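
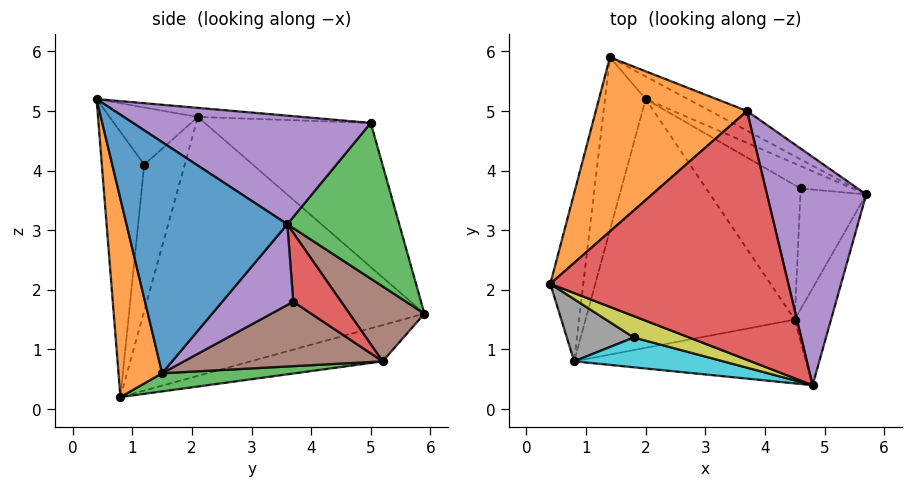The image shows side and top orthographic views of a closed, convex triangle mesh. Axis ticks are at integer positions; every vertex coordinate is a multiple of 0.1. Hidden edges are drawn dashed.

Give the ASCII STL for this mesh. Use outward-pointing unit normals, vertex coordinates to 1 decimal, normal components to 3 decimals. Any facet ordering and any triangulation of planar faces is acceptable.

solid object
 facet normal -0.981 0.150 -0.125
  outer loop
   vertex 0.8 0.8 0.2
   vertex 0.4 2.1 4.9
   vertex 1.4 5.9 1.6
  endloop
 endfacet
 facet normal -0.536 0.629 0.562
  outer loop
   vertex 3.7 5.0 4.8
   vertex 1.4 5.9 1.6
   vertex 0.4 2.1 4.9
  endloop
 endfacet
 facet normal 0.500 0.858 -0.118
  outer loop
   vertex 3.7 5.0 4.8
   vertex 5.7 3.6 3.1
   vertex 1.4 5.9 1.6
  endloop
 endfacet
 facet normal -0.038 0.078 0.996
  outer loop
   vertex 3.7 5.0 4.8
   vertex 0.4 2.1 4.9
   vertex 4.8 0.4 5.2
  endloop
 endfacet
 facet normal 0.719 0.229 0.657
  outer loop
   vertex 3.7 5.0 4.8
   vertex 4.8 0.4 5.2
   vertex 5.7 3.6 3.1
  endloop
 endfacet
 facet normal 0.529 0.794 -0.298
  outer loop
   vertex 2.0 5.2 0.8
   vertex 1.4 5.9 1.6
   vertex 5.7 3.6 3.1
  endloop
 endfacet
 facet normal -0.640 0.273 -0.718
  outer loop
   vertex 2.0 5.2 0.8
   vertex 0.8 0.8 0.2
   vertex 1.4 5.9 1.6
  endloop
 endfacet
 facet normal -0.445 -0.872 0.203
  outer loop
   vertex 1.8 1.2 4.1
   vertex 0.4 2.1 4.9
   vertex 0.8 0.8 0.2
  endloop
 endfacet
 facet normal -0.358 -0.866 0.347
  outer loop
   vertex 1.8 1.2 4.1
   vertex 4.8 0.4 5.2
   vertex 0.4 2.1 4.9
  endloop
 endfacet
 facet normal -0.313 -0.933 0.176
  outer loop
   vertex 1.8 1.2 4.1
   vertex 0.8 0.8 0.2
   vertex 4.8 0.4 5.2
  endloop
 endfacet
 facet normal 0.924 -0.355 -0.145
  outer loop
   vertex 4.5 1.5 0.6
   vertex 5.7 3.6 3.1
   vertex 4.8 0.4 5.2
  endloop
 endfacet
 facet normal 0.205 -0.949 -0.240
  outer loop
   vertex 4.5 1.5 0.6
   vertex 4.8 0.4 5.2
   vertex 0.8 0.8 0.2
  endloop
 endfacet
 facet normal 0.086 0.112 -0.990
  outer loop
   vertex 4.5 1.5 0.6
   vertex 0.8 0.8 0.2
   vertex 2.0 5.2 0.8
  endloop
 endfacet
 facet normal 0.569 0.702 -0.428
  outer loop
   vertex 4.6 3.7 1.8
   vertex 2.0 5.2 0.8
   vertex 5.7 3.6 3.1
  endloop
 endfacet
 facet normal 0.740 0.296 -0.604
  outer loop
   vertex 4.6 3.7 1.8
   vertex 5.7 3.6 3.1
   vertex 4.5 1.5 0.6
  endloop
 endfacet
 facet normal 0.518 0.391 -0.760
  outer loop
   vertex 4.6 3.7 1.8
   vertex 4.5 1.5 0.6
   vertex 2.0 5.2 0.8
  endloop
 endfacet
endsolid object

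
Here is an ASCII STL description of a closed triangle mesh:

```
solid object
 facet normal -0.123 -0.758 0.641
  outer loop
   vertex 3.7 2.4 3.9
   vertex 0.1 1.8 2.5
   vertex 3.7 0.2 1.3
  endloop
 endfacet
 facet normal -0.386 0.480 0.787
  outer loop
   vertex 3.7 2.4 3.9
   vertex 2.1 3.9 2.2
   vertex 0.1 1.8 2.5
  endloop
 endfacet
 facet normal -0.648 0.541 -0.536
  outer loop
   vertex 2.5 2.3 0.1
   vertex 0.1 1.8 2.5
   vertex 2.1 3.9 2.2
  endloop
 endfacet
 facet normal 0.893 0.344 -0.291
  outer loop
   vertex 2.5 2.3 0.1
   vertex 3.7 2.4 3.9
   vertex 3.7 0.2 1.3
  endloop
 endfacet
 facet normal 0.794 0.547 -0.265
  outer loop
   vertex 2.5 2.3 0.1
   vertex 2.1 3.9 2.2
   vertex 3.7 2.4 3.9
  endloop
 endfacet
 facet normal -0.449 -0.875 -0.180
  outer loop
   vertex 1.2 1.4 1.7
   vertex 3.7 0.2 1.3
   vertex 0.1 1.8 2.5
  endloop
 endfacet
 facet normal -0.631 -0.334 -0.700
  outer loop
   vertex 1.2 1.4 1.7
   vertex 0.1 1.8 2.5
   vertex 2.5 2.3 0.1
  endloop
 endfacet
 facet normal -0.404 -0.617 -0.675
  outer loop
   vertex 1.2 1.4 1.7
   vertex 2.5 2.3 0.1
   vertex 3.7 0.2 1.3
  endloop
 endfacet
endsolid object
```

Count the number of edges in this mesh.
12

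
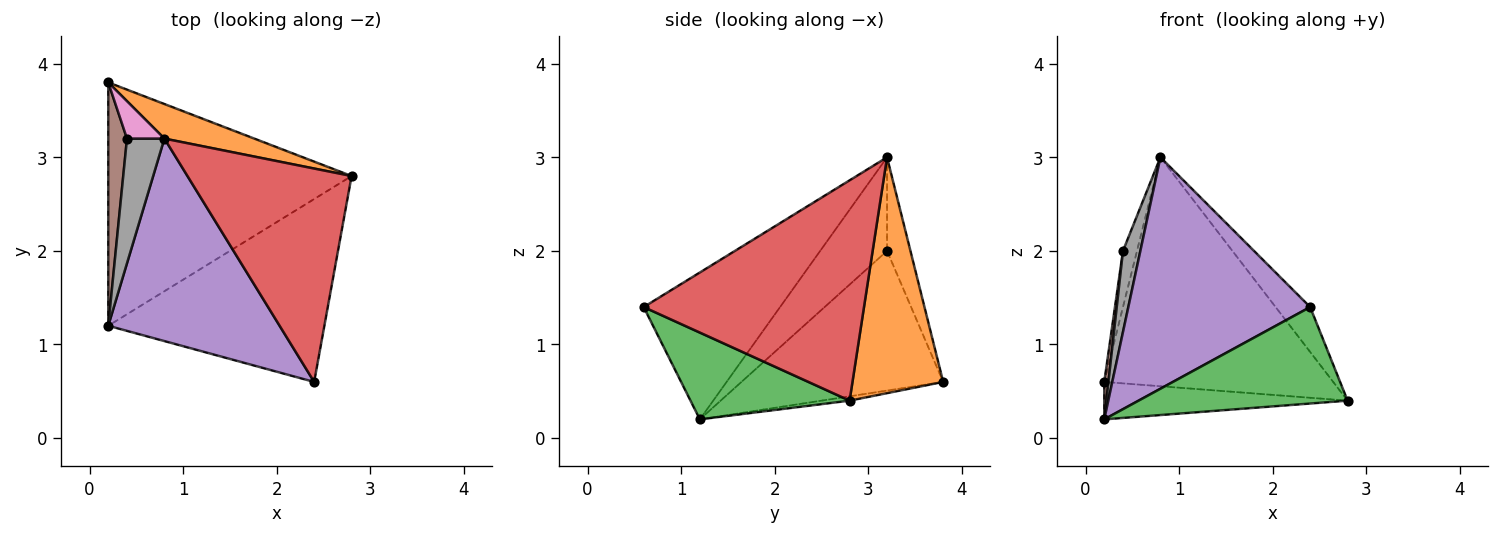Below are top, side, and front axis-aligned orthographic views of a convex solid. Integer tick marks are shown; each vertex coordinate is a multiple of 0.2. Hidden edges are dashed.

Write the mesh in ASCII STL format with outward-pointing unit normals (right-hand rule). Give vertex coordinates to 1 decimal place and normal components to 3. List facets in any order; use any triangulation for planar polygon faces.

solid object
 facet normal -0.018 0.152 -0.988
  outer loop
   vertex 0.2 1.2 0.2
   vertex 0.2 3.8 0.6
   vertex 2.8 2.8 0.4
  endloop
 endfacet
 facet normal 0.365 0.921 0.139
  outer loop
   vertex 0.8 3.2 3.0
   vertex 2.8 2.8 0.4
   vertex 0.2 3.8 0.6
  endloop
 endfacet
 facet normal 0.335 -0.440 -0.833
  outer loop
   vertex 2.4 0.6 1.4
   vertex 0.2 1.2 0.2
   vertex 2.8 2.8 0.4
  endloop
 endfacet
 facet normal 0.796 0.125 0.593
  outer loop
   vertex 2.4 0.6 1.4
   vertex 2.8 2.8 0.4
   vertex 0.8 3.2 3.0
  endloop
 endfacet
 facet normal -0.492 -0.655 0.573
  outer loop
   vertex 2.4 0.6 1.4
   vertex 0.8 3.2 3.0
   vertex 0.2 1.2 0.2
  endloop
 endfacet
 facet normal -0.991 -0.020 0.133
  outer loop
   vertex 0.4 3.2 2.0
   vertex 0.2 3.8 0.6
   vertex 0.2 1.2 0.2
  endloop
 endfacet
 facet normal -0.811 0.487 0.324
  outer loop
   vertex 0.4 3.2 2.0
   vertex 0.8 3.2 3.0
   vertex 0.2 3.8 0.6
  endloop
 endfacet
 facet normal -0.903 -0.235 0.361
  outer loop
   vertex 0.4 3.2 2.0
   vertex 0.2 1.2 0.2
   vertex 0.8 3.2 3.0
  endloop
 endfacet
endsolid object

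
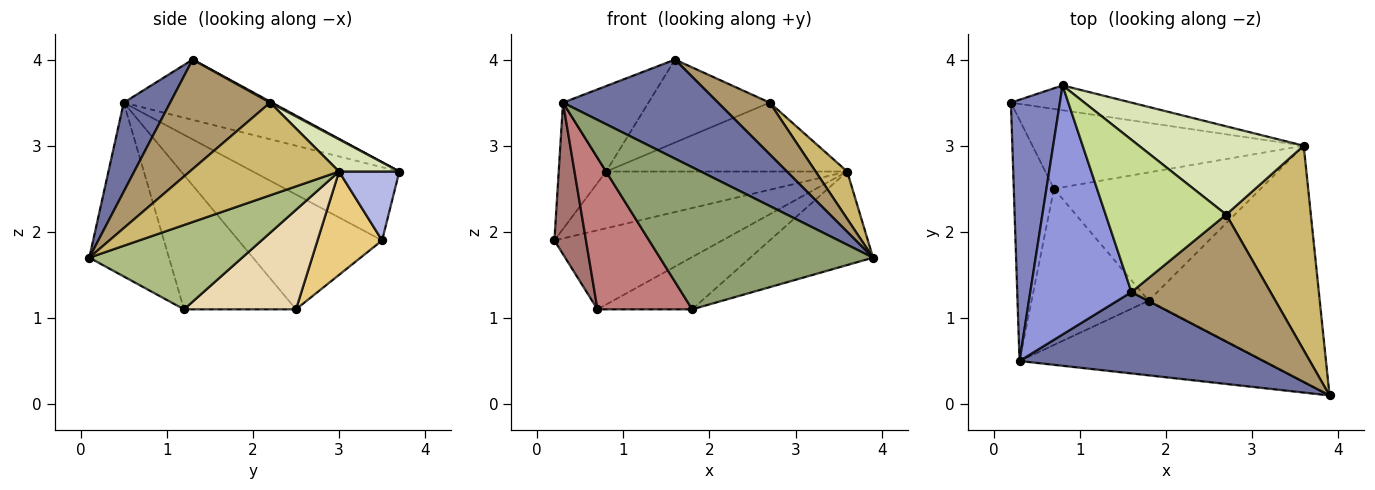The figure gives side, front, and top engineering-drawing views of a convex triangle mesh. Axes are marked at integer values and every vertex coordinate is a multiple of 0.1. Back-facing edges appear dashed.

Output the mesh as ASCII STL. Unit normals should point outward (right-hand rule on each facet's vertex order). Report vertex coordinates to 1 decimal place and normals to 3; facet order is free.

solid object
 facet normal 0.226 -0.753 0.618
  outer loop
   vertex 0.3 0.5 3.5
   vertex 3.9 0.1 1.7
   vertex 1.6 1.3 4.0
  endloop
 endfacet
 facet normal -0.803 0.260 0.537
  outer loop
   vertex 0.3 0.5 3.5
   vertex 0.8 3.7 2.7
   vertex 0.2 3.5 1.9
  endloop
 endfacet
 facet normal -0.491 0.283 0.824
  outer loop
   vertex 0.3 0.5 3.5
   vertex 1.6 1.3 4.0
   vertex 0.8 3.7 2.7
  endloop
 endfacet
 facet normal 0.223 0.893 -0.391
  outer loop
   vertex 3.6 3.0 2.7
   vertex 0.2 3.5 1.9
   vertex 0.8 3.7 2.7
  endloop
 endfacet
 facet normal -0.314 -0.840 -0.441
  outer loop
   vertex 1.8 1.2 1.1
   vertex 3.9 0.1 1.7
   vertex 0.3 0.5 3.5
  endloop
 endfacet
 facet normal 0.417 0.335 -0.845
  outer loop
   vertex 1.8 1.2 1.1
   vertex 3.6 3.0 2.7
   vertex 3.9 0.1 1.7
  endloop
 endfacet
 facet normal 0.008 0.478 0.878
  outer loop
   vertex 2.7 2.2 3.5
   vertex 0.8 3.7 2.7
   vertex 1.6 1.3 4.0
  endloop
 endfacet
 facet normal 0.152 0.608 0.779
  outer loop
   vertex 2.7 2.2 3.5
   vertex 3.6 3.0 2.7
   vertex 0.8 3.7 2.7
  endloop
 endfacet
 facet normal 0.589 -0.305 0.748
  outer loop
   vertex 2.7 2.2 3.5
   vertex 1.6 1.3 4.0
   vertex 3.9 0.1 1.7
  endloop
 endfacet
 facet normal 0.729 -0.154 0.666
  outer loop
   vertex 2.7 2.2 3.5
   vertex 3.9 0.1 1.7
   vertex 3.6 3.0 2.7
  endloop
 endfacet
 facet normal 0.261 0.679 -0.686
  outer loop
   vertex 0.7 2.5 1.1
   vertex 0.2 3.5 1.9
   vertex 3.6 3.0 2.7
  endloop
 endfacet
 facet normal 0.407 0.345 -0.846
  outer loop
   vertex 0.7 2.5 1.1
   vertex 3.6 3.0 2.7
   vertex 1.8 1.2 1.1
  endloop
 endfacet
 facet normal -0.924 -0.203 -0.323
  outer loop
   vertex 0.7 2.5 1.1
   vertex 0.3 0.5 3.5
   vertex 0.2 3.5 1.9
  endloop
 endfacet
 facet normal -0.636 -0.538 -0.554
  outer loop
   vertex 0.7 2.5 1.1
   vertex 1.8 1.2 1.1
   vertex 0.3 0.5 3.5
  endloop
 endfacet
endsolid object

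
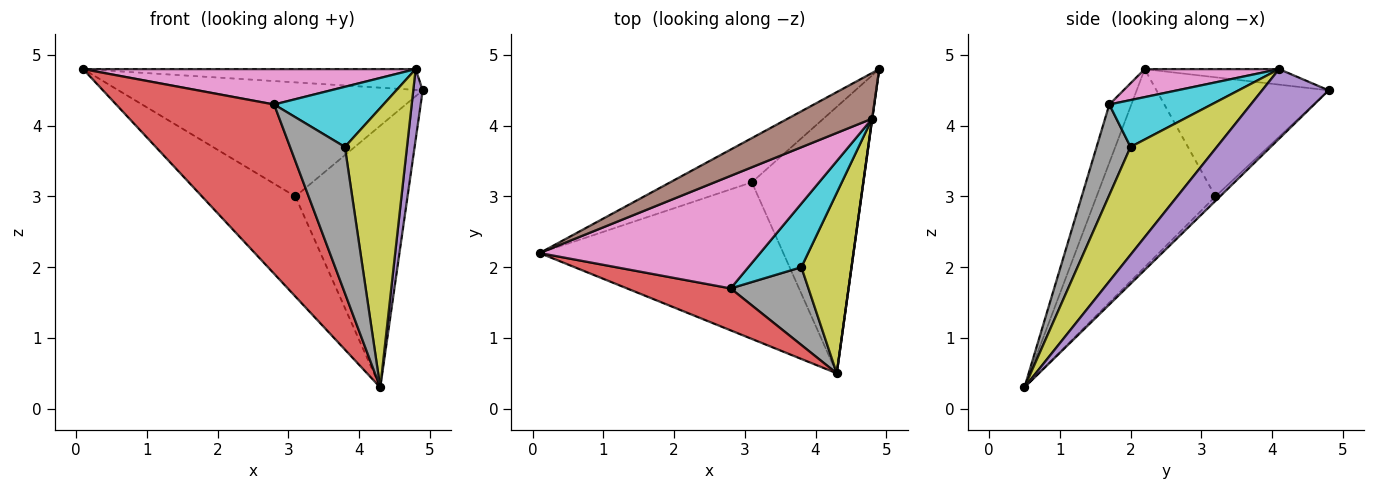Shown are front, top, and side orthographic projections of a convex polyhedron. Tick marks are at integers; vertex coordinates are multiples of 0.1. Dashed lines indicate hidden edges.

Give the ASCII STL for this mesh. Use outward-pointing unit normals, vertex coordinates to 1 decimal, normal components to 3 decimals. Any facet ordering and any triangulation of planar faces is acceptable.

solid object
 facet normal -0.467 0.825 -0.320
  outer loop
   vertex 3.1 3.2 3.0
   vertex 0.1 2.2 4.8
   vertex 4.9 4.8 4.5
  endloop
 endfacet
 facet normal -0.565 0.444 -0.695
  outer loop
   vertex 3.1 3.2 3.0
   vertex 4.3 0.5 0.3
   vertex 0.1 2.2 4.8
  endloop
 endfacet
 facet normal -0.028 0.700 -0.713
  outer loop
   vertex 3.1 3.2 3.0
   vertex 4.9 4.8 4.5
   vertex 4.3 0.5 0.3
  endloop
 endfacet
 facet normal -0.134 -0.962 0.238
  outer loop
   vertex 2.8 1.7 4.3
   vertex 0.1 2.2 4.8
   vertex 4.3 0.5 0.3
  endloop
 endfacet
 facet normal 0.990 -0.140 0.002
  outer loop
   vertex 4.8 4.1 4.8
   vertex 4.3 0.5 0.3
   vertex 4.9 4.8 4.5
  endloop
 endfacet
 facet normal -0.165 0.408 0.898
  outer loop
   vertex 4.8 4.1 4.8
   vertex 4.9 4.8 4.5
   vertex 0.1 2.2 4.8
  endloop
 endfacet
 facet normal 0.120 -0.298 0.947
  outer loop
   vertex 4.8 4.1 4.8
   vertex 0.1 2.2 4.8
   vertex 2.8 1.7 4.3
  endloop
 endfacet
 facet normal 0.480 -0.775 0.412
  outer loop
   vertex 3.8 2.0 3.7
   vertex 2.8 1.7 4.3
   vertex 4.3 0.5 0.3
  endloop
 endfacet
 facet normal 0.760 -0.546 0.353
  outer loop
   vertex 3.8 2.0 3.7
   vertex 4.3 0.5 0.3
   vertex 4.8 4.1 4.8
  endloop
 endfacet
 facet normal 0.540 -0.578 0.612
  outer loop
   vertex 3.8 2.0 3.7
   vertex 4.8 4.1 4.8
   vertex 2.8 1.7 4.3
  endloop
 endfacet
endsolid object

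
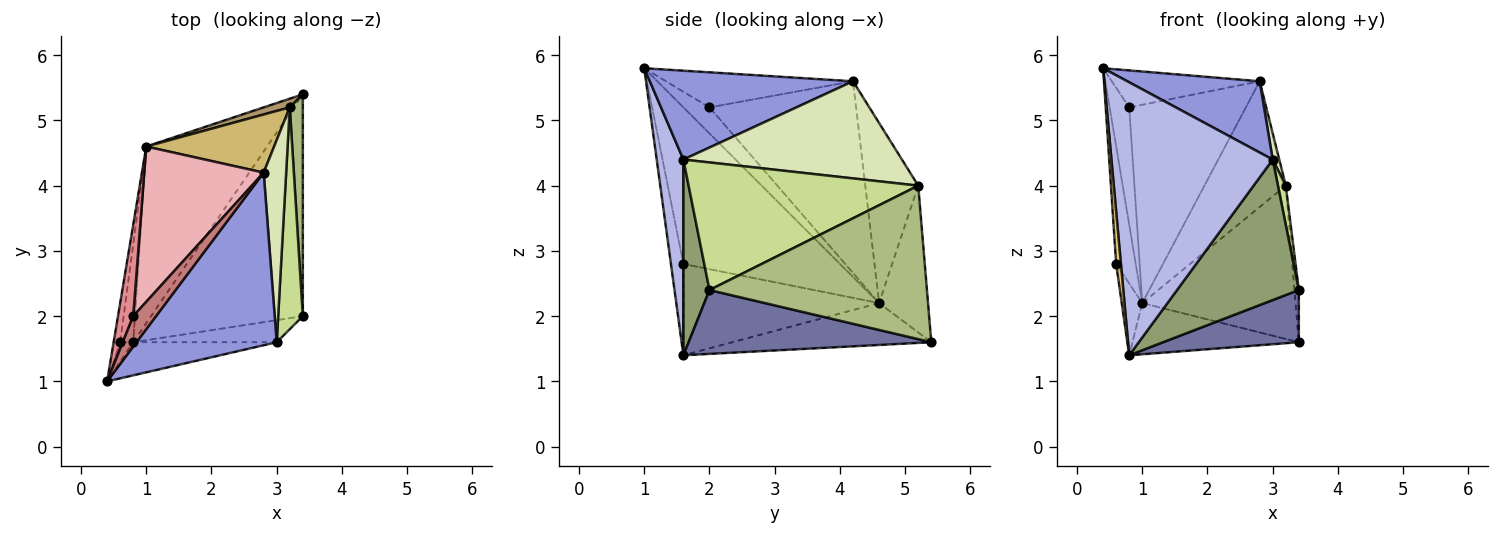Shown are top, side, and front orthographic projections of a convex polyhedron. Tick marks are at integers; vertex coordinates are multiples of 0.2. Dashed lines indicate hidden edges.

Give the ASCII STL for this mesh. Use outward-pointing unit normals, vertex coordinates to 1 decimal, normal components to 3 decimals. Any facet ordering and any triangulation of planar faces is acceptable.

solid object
 facet normal 0.379 -0.212 -0.901
  outer loop
   vertex 0.8 1.6 1.4
   vertex 3.4 5.4 1.6
   vertex 3.4 2.0 2.4
  endloop
 endfacet
 facet normal -0.316 0.264 -0.911
  outer loop
   vertex 1.0 4.6 2.2
   vertex 3.4 5.4 1.6
   vertex 0.8 1.6 1.4
  endloop
 endfacet
 facet normal 0.505 -0.329 0.798
  outer loop
   vertex 3.0 1.6 4.4
   vertex 2.8 4.2 5.6
   vertex 0.4 1.0 5.8
  endloop
 endfacet
 facet normal 0.162 -0.980 -0.119
  outer loop
   vertex 3.0 1.6 4.4
   vertex 0.4 1.0 5.8
   vertex 0.8 1.6 1.4
  endloop
 endfacet
 facet normal 0.207 -0.966 -0.152
  outer loop
   vertex 3.0 1.6 4.4
   vertex 0.8 1.6 1.4
   vertex 3.4 2.0 2.4
  endloop
 endfacet
 facet normal 0.996 0.020 0.085
  outer loop
   vertex 3.2 5.2 4.0
   vertex 3.4 2.0 2.4
   vertex 3.4 5.4 1.6
  endloop
 endfacet
 facet normal 0.981 -0.033 0.190
  outer loop
   vertex 3.2 5.2 4.0
   vertex 3.0 1.6 4.4
   vertex 3.4 2.0 2.4
  endloop
 endfacet
 facet normal 0.974 -0.029 0.225
  outer loop
   vertex 3.2 5.2 4.0
   vertex 2.8 4.2 5.6
   vertex 3.0 1.6 4.4
  endloop
 endfacet
 facet normal -0.304 0.951 0.054
  outer loop
   vertex 3.2 5.2 4.0
   vertex 3.4 5.4 1.6
   vertex 1.0 4.6 2.2
  endloop
 endfacet
 facet normal -0.509 0.781 0.361
  outer loop
   vertex 3.2 5.2 4.0
   vertex 1.0 4.6 2.2
   vertex 2.8 4.2 5.6
  endloop
 endfacet
 facet normal -0.926 -0.353 -0.132
  outer loop
   vertex 0.6 1.6 2.8
   vertex 0.8 1.6 1.4
   vertex 0.4 1.0 5.8
  endloop
 endfacet
 facet normal -0.991 0.124 -0.041
  outer loop
   vertex 0.6 1.6 2.8
   vertex 0.4 1.0 5.8
   vertex 1.0 4.6 2.2
  endloop
 endfacet
 facet normal -0.985 0.103 -0.141
  outer loop
   vertex 0.6 1.6 2.8
   vertex 1.0 4.6 2.2
   vertex 0.8 1.6 1.4
  endloop
 endfacet
 facet normal -0.699 0.552 0.455
  outer loop
   vertex 0.8 2.0 5.2
   vertex 0.4 1.0 5.8
   vertex 2.8 4.2 5.6
  endloop
 endfacet
 facet normal -0.725 0.544 0.423
  outer loop
   vertex 0.8 2.0 5.2
   vertex 1.0 4.6 2.2
   vertex 0.4 1.0 5.8
  endloop
 endfacet
 facet normal -0.703 0.560 0.438
  outer loop
   vertex 0.8 2.0 5.2
   vertex 2.8 4.2 5.6
   vertex 1.0 4.6 2.2
  endloop
 endfacet
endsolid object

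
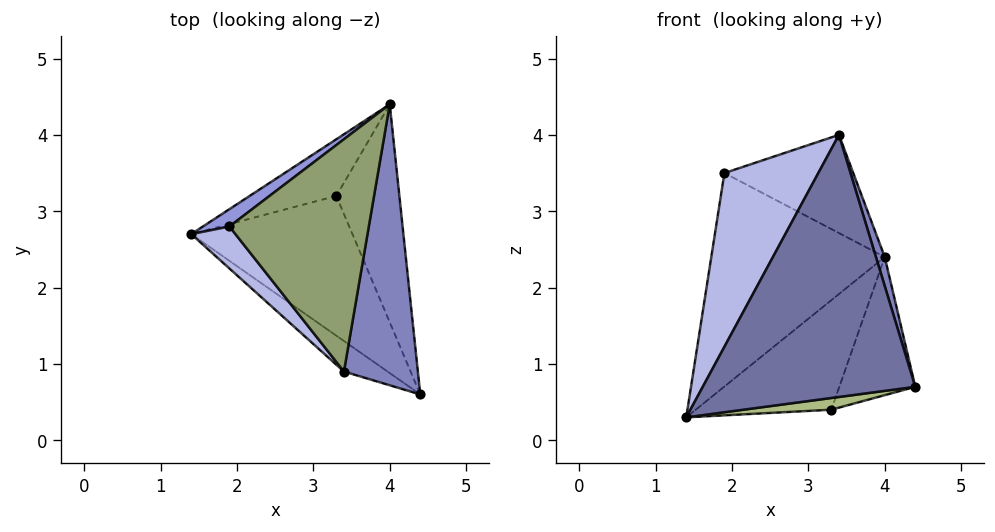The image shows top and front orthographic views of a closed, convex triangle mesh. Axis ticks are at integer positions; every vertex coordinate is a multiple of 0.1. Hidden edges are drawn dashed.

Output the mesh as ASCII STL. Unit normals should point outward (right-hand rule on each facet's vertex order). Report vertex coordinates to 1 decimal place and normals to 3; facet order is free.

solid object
 facet normal -0.562 -0.821 -0.096
  outer loop
   vertex 3.4 0.9 4.0
   vertex 1.4 2.7 0.3
   vertex 4.4 0.6 0.7
  endloop
 endfacet
 facet normal 0.956 -0.030 0.292
  outer loop
   vertex 3.4 0.9 4.0
   vertex 4.4 0.6 0.7
   vertex 4.0 4.4 2.4
  endloop
 endfacet
 facet normal -0.583 0.810 0.066
  outer loop
   vertex 1.9 2.8 3.5
   vertex 4.0 4.4 2.4
   vertex 1.4 2.7 0.3
  endloop
 endfacet
 facet normal -0.795 -0.590 0.143
  outer loop
   vertex 1.9 2.8 3.5
   vertex 1.4 2.7 0.3
   vertex 3.4 0.9 4.0
  endloop
 endfacet
 facet normal 0.183 0.383 0.906
  outer loop
   vertex 1.9 2.8 3.5
   vertex 3.4 0.9 4.0
   vertex 4.0 4.4 2.4
  endloop
 endfacet
 facet normal 0.074 -0.083 -0.994
  outer loop
   vertex 3.3 3.2 0.4
   vertex 4.4 0.6 0.7
   vertex 1.4 2.7 0.3
  endloop
 endfacet
 facet normal -0.205 0.869 -0.450
  outer loop
   vertex 3.3 3.2 0.4
   vertex 1.4 2.7 0.3
   vertex 4.0 4.4 2.4
  endloop
 endfacet
 facet normal 0.831 0.298 -0.469
  outer loop
   vertex 3.3 3.2 0.4
   vertex 4.0 4.4 2.4
   vertex 4.4 0.6 0.7
  endloop
 endfacet
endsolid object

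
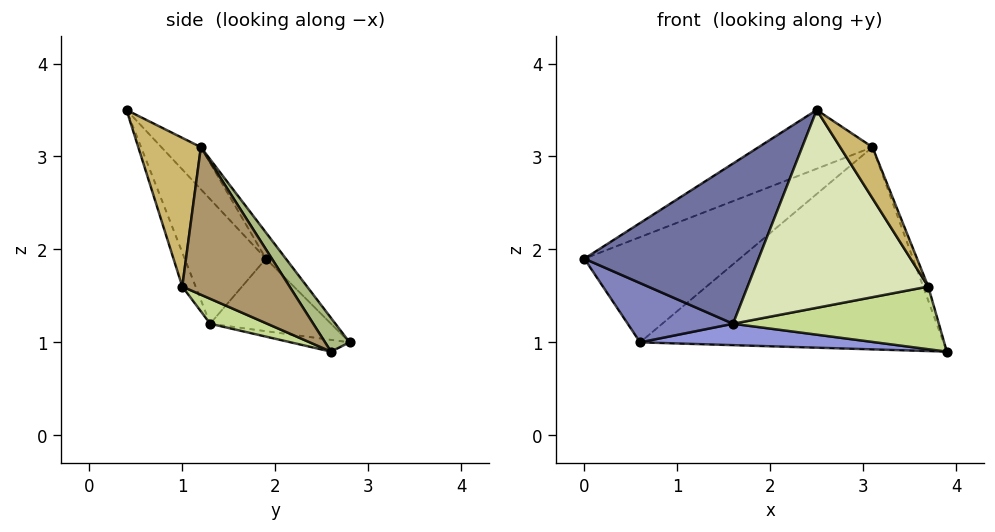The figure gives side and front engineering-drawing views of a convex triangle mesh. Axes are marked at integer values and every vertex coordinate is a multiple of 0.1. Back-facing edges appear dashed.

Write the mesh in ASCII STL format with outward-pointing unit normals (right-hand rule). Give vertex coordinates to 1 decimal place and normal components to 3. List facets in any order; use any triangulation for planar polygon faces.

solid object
 facet normal -0.415 -0.890 -0.186
  outer loop
   vertex 1.6 1.3 1.2
   vertex 2.5 0.4 3.5
   vertex 0.0 1.9 1.9
  endloop
 endfacet
 facet normal -0.492 -0.429 -0.757
  outer loop
   vertex 1.6 1.3 1.2
   vertex 0.0 1.9 1.9
   vertex 0.6 2.8 1.0
  endloop
 endfacet
 facet normal -0.039 -0.158 -0.987
  outer loop
   vertex 1.6 1.3 1.2
   vertex 0.6 2.8 1.0
   vertex 3.9 2.6 0.9
  endloop
 endfacet
 facet normal -0.191 0.550 0.813
  outer loop
   vertex 3.1 1.2 3.1
   vertex 0.0 1.9 1.9
   vertex 2.5 0.4 3.5
  endloop
 endfacet
 facet normal -0.094 0.735 0.672
  outer loop
   vertex 3.1 1.2 3.1
   vertex 0.6 2.8 1.0
   vertex 0.0 1.9 1.9
  endloop
 endfacet
 facet normal 0.067 0.831 0.553
  outer loop
   vertex 3.1 1.2 3.1
   vertex 3.9 2.6 0.9
   vertex 0.6 2.8 1.0
  endloop
 endfacet
 facet normal 0.114 -0.410 -0.905
  outer loop
   vertex 3.7 1.0 1.6
   vertex 1.6 1.3 1.2
   vertex 3.9 2.6 0.9
  endloop
 endfacet
 facet normal -0.069 -0.938 -0.340
  outer loop
   vertex 3.7 1.0 1.6
   vertex 2.5 0.4 3.5
   vertex 1.6 1.3 1.2
  endloop
 endfacet
 facet normal 0.930 0.044 0.366
  outer loop
   vertex 3.7 1.0 1.6
   vertex 3.9 2.6 0.9
   vertex 3.1 1.2 3.1
  endloop
 endfacet
 facet normal 0.820 -0.423 0.385
  outer loop
   vertex 3.7 1.0 1.6
   vertex 3.1 1.2 3.1
   vertex 2.5 0.4 3.5
  endloop
 endfacet
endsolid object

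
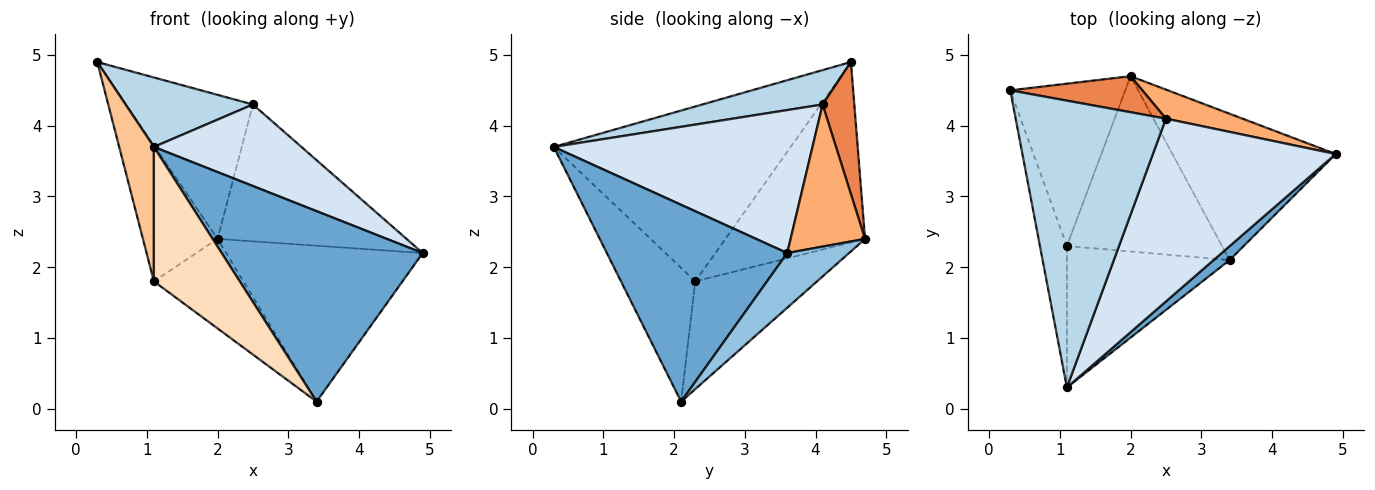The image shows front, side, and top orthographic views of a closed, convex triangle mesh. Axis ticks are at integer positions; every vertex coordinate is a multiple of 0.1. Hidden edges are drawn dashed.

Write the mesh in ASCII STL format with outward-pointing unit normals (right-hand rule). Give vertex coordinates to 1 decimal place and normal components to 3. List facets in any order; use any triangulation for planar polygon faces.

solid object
 facet normal 0.667 -0.743 0.054
  outer loop
   vertex 3.4 2.1 0.1
   vertex 4.9 3.6 2.2
   vertex 1.1 0.3 3.7
  endloop
 endfacet
 facet normal 0.224 0.711 -0.667
  outer loop
   vertex 2.0 4.7 2.4
   vertex 4.9 3.6 2.2
   vertex 3.4 2.1 0.1
  endloop
 endfacet
 facet normal 0.217 -0.230 0.949
  outer loop
   vertex 2.5 4.1 4.3
   vertex 0.3 4.5 4.9
   vertex 1.1 0.3 3.7
  endloop
 endfacet
 facet normal 0.581 -0.331 0.743
  outer loop
   vertex 2.5 4.1 4.3
   vertex 1.1 0.3 3.7
   vertex 4.9 3.6 2.2
  endloop
 endfacet
 facet normal 0.236 0.943 0.236
  outer loop
   vertex 2.5 4.1 4.3
   vertex 2.0 4.7 2.4
   vertex 0.3 4.5 4.9
  endloop
 endfacet
 facet normal 0.360 0.913 0.194
  outer loop
   vertex 2.5 4.1 4.3
   vertex 4.9 3.6 2.2
   vertex 2.0 4.7 2.4
  endloop
 endfacet
 facet normal -0.978 -0.143 -0.151
  outer loop
   vertex 1.1 2.3 1.8
   vertex 1.1 0.3 3.7
   vertex 0.3 4.5 4.9
  endloop
 endfacet
 facet normal -0.512 -0.592 -0.623
  outer loop
   vertex 1.1 2.3 1.8
   vertex 3.4 2.1 0.1
   vertex 1.1 0.3 3.7
  endloop
 endfacet
 facet normal -0.769 0.411 -0.490
  outer loop
   vertex 1.1 2.3 1.8
   vertex 0.3 4.5 4.9
   vertex 2.0 4.7 2.4
  endloop
 endfacet
 facet normal -0.526 0.387 -0.757
  outer loop
   vertex 1.1 2.3 1.8
   vertex 2.0 4.7 2.4
   vertex 3.4 2.1 0.1
  endloop
 endfacet
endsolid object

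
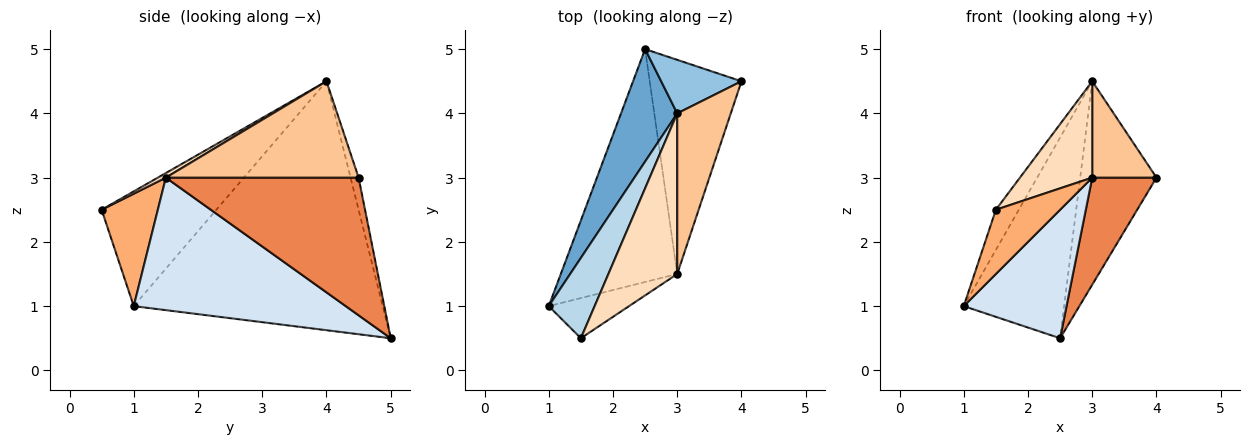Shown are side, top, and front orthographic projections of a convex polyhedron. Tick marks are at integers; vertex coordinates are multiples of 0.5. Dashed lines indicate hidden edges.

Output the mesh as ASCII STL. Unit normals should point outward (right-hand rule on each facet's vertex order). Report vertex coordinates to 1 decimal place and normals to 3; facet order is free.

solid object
 facet normal -0.908 0.366 0.205
  outer loop
   vertex 3.0 4.0 4.5
   vertex 2.5 5.0 0.5
   vertex 1.0 1.0 1.0
  endloop
 endfacet
 facet normal -0.101 0.962 0.253
  outer loop
   vertex 3.0 4.0 4.5
   vertex 4.0 4.5 3.0
   vertex 2.5 5.0 0.5
  endloop
 endfacet
 facet normal -0.913 0.183 0.365
  outer loop
   vertex 1.5 0.5 2.5
   vertex 3.0 4.0 4.5
   vertex 1.0 1.0 1.0
  endloop
 endfacet
 facet normal 0.706 -0.342 -0.620
  outer loop
   vertex 3.0 1.5 3.0
   vertex 1.0 1.0 1.0
   vertex 2.5 5.0 0.5
  endloop
 endfacet
 facet normal 0.802 -0.267 -0.535
  outer loop
   vertex 3.0 1.5 3.0
   vertex 2.5 5.0 0.5
   vertex 4.0 4.5 3.0
  endloop
 endfacet
 facet normal 0.596 -0.681 -0.426
  outer loop
   vertex 3.0 1.5 3.0
   vertex 1.5 0.5 2.5
   vertex 1.0 1.0 1.0
  endloop
 endfacet
 facet normal 0.839 -0.280 0.466
  outer loop
   vertex 3.0 1.5 3.0
   vertex 4.0 4.5 3.0
   vertex 3.0 4.0 4.5
  endloop
 endfacet
 facet normal 0.057 -0.514 0.856
  outer loop
   vertex 3.0 1.5 3.0
   vertex 3.0 4.0 4.5
   vertex 1.5 0.5 2.5
  endloop
 endfacet
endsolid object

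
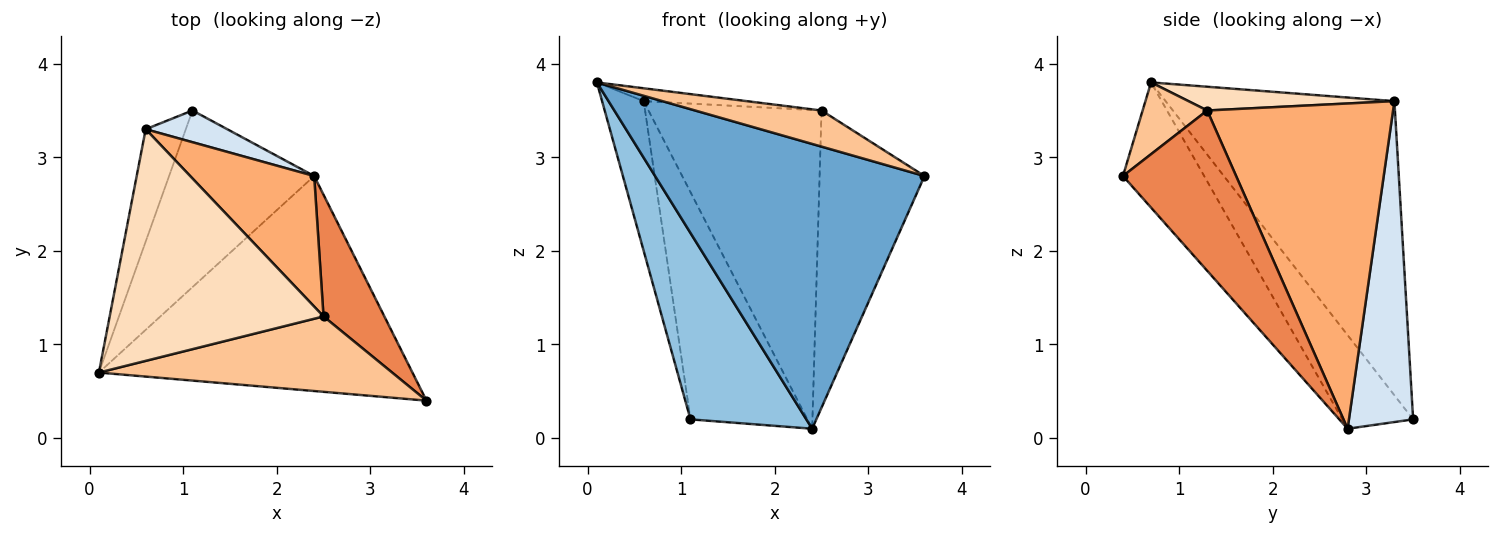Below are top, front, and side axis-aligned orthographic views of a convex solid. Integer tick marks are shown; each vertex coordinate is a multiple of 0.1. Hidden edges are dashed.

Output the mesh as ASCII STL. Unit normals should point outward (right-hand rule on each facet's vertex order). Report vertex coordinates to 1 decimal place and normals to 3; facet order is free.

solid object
 facet normal -0.234 -0.776 -0.586
  outer loop
   vertex 2.4 2.8 0.1
   vertex 3.6 0.4 2.8
   vertex 0.1 0.7 3.8
  endloop
 endfacet
 facet normal -0.406 -0.663 -0.629
  outer loop
   vertex 2.4 2.8 0.1
   vertex 0.1 0.7 3.8
   vertex 1.1 3.5 0.2
  endloop
 endfacet
 facet normal -0.975 0.177 -0.133
  outer loop
   vertex 0.6 3.3 3.6
   vertex 1.1 3.5 0.2
   vertex 0.1 0.7 3.8
  endloop
 endfacet
 facet normal 0.478 0.870 0.121
  outer loop
   vertex 0.6 3.3 3.6
   vertex 2.4 2.8 0.1
   vertex 1.1 3.5 0.2
  endloop
 endfacet
 facet normal 0.707 0.655 0.268
  outer loop
   vertex 2.5 1.3 3.5
   vertex 3.6 0.4 2.8
   vertex 2.4 2.8 0.1
  endloop
 endfacet
 facet normal 0.705 0.656 0.269
  outer loop
   vertex 2.5 1.3 3.5
   vertex 2.4 2.8 0.1
   vertex 0.6 3.3 3.6
  endloop
 endfacet
 facet normal 0.216 -0.422 0.881
  outer loop
   vertex 2.5 1.3 3.5
   vertex 0.1 0.7 3.8
   vertex 3.6 0.4 2.8
  endloop
 endfacet
 facet normal 0.110 0.055 0.992
  outer loop
   vertex 2.5 1.3 3.5
   vertex 0.6 3.3 3.6
   vertex 0.1 0.7 3.8
  endloop
 endfacet
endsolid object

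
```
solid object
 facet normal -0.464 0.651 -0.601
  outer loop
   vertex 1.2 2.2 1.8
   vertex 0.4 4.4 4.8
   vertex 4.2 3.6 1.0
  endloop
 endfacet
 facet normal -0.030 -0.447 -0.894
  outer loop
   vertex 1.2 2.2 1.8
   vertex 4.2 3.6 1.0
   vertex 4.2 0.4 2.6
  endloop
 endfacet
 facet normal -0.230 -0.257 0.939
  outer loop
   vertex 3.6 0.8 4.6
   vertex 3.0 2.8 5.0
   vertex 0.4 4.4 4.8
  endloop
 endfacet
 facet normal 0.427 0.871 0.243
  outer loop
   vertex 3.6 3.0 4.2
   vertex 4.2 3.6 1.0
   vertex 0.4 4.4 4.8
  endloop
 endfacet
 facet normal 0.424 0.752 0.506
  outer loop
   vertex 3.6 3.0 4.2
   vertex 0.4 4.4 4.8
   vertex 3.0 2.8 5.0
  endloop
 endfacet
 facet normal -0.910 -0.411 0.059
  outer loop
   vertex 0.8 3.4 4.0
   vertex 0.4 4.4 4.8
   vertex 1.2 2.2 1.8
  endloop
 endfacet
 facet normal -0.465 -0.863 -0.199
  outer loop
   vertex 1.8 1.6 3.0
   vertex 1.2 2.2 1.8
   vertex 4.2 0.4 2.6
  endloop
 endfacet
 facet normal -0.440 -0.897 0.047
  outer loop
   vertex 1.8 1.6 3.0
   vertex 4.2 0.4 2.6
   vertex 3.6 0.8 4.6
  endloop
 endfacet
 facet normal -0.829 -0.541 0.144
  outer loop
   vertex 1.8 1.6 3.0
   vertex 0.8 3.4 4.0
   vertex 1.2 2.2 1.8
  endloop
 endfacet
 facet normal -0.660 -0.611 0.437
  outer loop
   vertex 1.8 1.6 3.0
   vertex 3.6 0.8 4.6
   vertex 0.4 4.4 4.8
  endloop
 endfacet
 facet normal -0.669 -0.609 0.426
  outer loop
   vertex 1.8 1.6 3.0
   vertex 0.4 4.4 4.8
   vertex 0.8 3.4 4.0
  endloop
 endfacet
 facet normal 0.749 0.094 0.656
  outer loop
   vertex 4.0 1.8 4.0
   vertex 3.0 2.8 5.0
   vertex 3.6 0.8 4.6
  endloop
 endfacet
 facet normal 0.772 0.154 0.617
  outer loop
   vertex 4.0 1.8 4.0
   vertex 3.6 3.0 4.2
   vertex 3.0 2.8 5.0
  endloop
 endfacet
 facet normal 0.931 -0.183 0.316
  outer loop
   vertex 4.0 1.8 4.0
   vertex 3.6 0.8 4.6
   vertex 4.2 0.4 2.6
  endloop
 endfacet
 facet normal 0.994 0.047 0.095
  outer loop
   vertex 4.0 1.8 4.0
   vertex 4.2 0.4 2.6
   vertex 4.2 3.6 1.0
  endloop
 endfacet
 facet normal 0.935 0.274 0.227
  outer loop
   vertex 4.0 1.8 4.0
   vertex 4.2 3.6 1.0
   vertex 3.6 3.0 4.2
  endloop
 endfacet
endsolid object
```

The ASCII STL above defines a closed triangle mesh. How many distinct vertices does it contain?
10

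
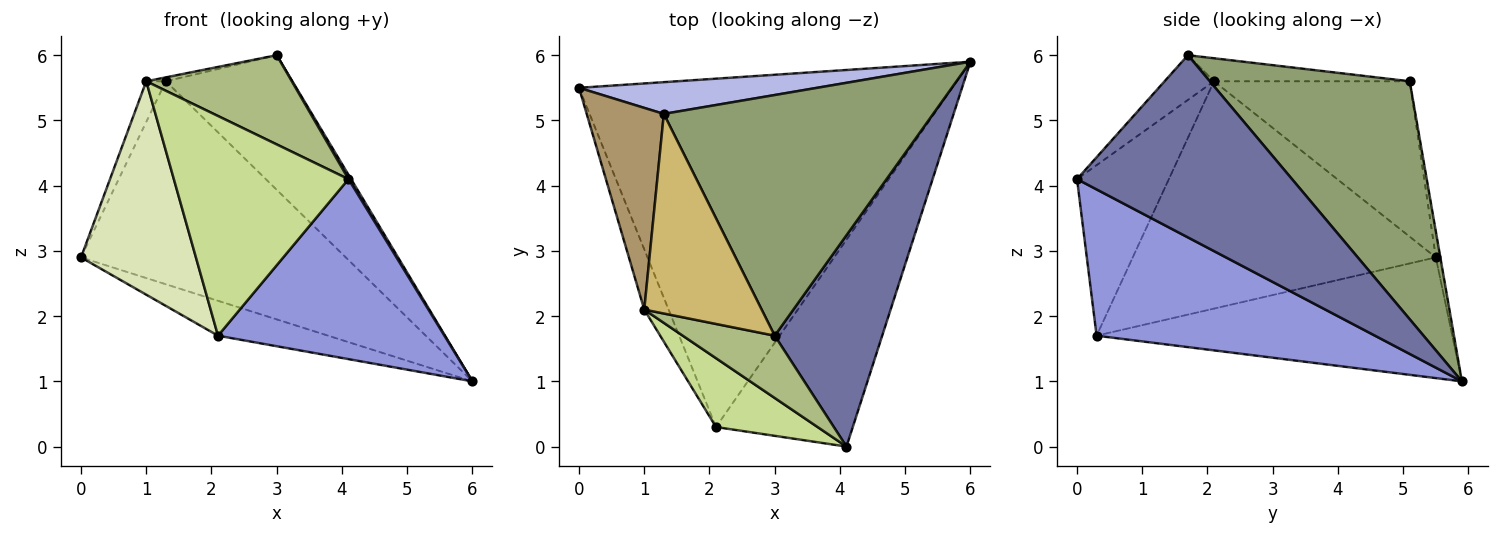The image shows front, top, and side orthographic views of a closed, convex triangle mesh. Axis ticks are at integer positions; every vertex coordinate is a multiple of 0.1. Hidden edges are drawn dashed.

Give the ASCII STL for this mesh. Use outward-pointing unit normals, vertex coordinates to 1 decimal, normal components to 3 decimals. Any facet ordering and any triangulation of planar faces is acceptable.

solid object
 facet normal 0.861 -0.010 0.508
  outer loop
   vertex 3.0 1.7 6.0
   vertex 4.1 0.0 4.1
   vertex 6.0 5.9 1.0
  endloop
 endfacet
 facet normal -0.306 0.095 -0.947
  outer loop
   vertex 2.1 0.3 1.7
   vertex 0.0 5.5 2.9
   vertex 6.0 5.9 1.0
  endloop
 endfacet
 facet normal 0.628 -0.511 -0.587
  outer loop
   vertex 2.1 0.3 1.7
   vertex 6.0 5.9 1.0
   vertex 4.1 0.0 4.1
  endloop
 endfacet
 facet normal -0.017 0.988 0.155
  outer loop
   vertex 1.3 5.1 5.6
   vertex 6.0 5.9 1.0
   vertex 0.0 5.5 2.9
  endloop
 endfacet
 facet normal 0.611 0.387 0.691
  outer loop
   vertex 1.3 5.1 5.6
   vertex 3.0 1.7 6.0
   vertex 6.0 5.9 1.0
  endloop
 endfacet
 facet normal -0.268 -0.790 0.551
  outer loop
   vertex 1.0 2.1 5.6
   vertex 4.1 0.0 4.1
   vertex 3.0 1.7 6.0
  endloop
 endfacet
 facet normal -0.449 -0.853 0.267
  outer loop
   vertex 1.0 2.1 5.6
   vertex 2.1 0.3 1.7
   vertex 4.1 0.0 4.1
  endloop
 endfacet
 facet normal -0.930 -0.353 -0.100
  outer loop
   vertex 1.0 2.1 5.6
   vertex 0.0 5.5 2.9
   vertex 2.1 0.3 1.7
  endloop
 endfacet
 facet normal -0.892 0.089 0.443
  outer loop
   vertex 1.0 2.1 5.6
   vertex 1.3 5.1 5.6
   vertex 0.0 5.5 2.9
  endloop
 endfacet
 facet normal -0.192 0.019 0.981
  outer loop
   vertex 1.0 2.1 5.6
   vertex 3.0 1.7 6.0
   vertex 1.3 5.1 5.6
  endloop
 endfacet
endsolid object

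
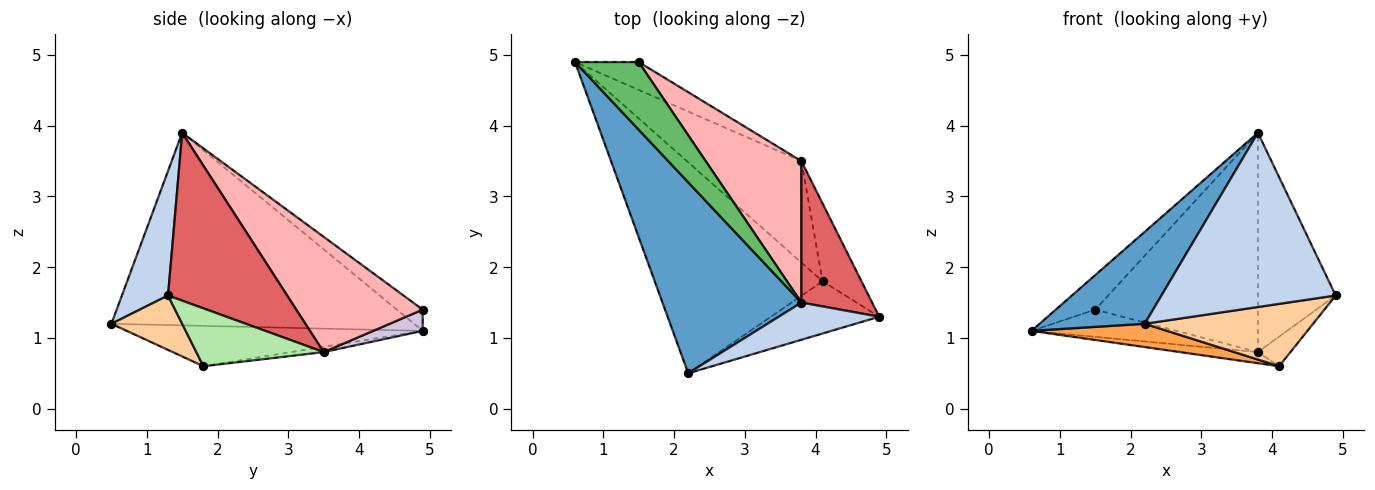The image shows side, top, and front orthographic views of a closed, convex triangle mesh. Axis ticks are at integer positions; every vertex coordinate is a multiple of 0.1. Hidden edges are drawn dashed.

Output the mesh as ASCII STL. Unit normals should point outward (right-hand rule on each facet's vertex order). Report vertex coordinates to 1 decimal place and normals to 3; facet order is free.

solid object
 facet normal -0.781 -0.271 0.563
  outer loop
   vertex 3.8 1.5 3.9
   vertex 0.6 4.9 1.1
   vertex 2.2 0.5 1.2
  endloop
 endfacet
 facet normal 0.251 -0.947 0.202
  outer loop
   vertex 3.8 1.5 3.9
   vertex 2.2 0.5 1.2
   vertex 4.9 1.3 1.6
  endloop
 endfacet
 facet normal -0.232 -0.106 -0.967
  outer loop
   vertex 4.1 1.8 0.6
   vertex 2.2 0.5 1.2
   vertex 0.6 4.9 1.1
  endloop
 endfacet
 facet normal 0.307 -0.730 -0.611
  outer loop
   vertex 4.1 1.8 0.6
   vertex 4.9 1.3 1.6
   vertex 2.2 0.5 1.2
  endloop
 endfacet
 facet normal -0.285 0.435 0.854
  outer loop
   vertex 1.5 4.9 1.4
   vertex 0.6 4.9 1.1
   vertex 3.8 1.5 3.9
  endloop
 endfacet
 facet normal 0.812 0.207 -0.546
  outer loop
   vertex 3.8 3.5 0.8
   vertex 4.9 1.3 1.6
   vertex 4.1 1.8 0.6
  endloop
 endfacet
 facet normal 0.789 0.516 0.333
  outer loop
   vertex 3.8 3.5 0.8
   vertex 3.8 1.5 3.9
   vertex 4.9 1.3 1.6
  endloop
 endfacet
 facet normal 0.547 0.704 0.454
  outer loop
   vertex 3.8 3.5 0.8
   vertex 1.5 4.9 1.4
   vertex 3.8 1.5 3.9
  endloop
 endfacet
 facet normal -0.045 0.109 -0.993
  outer loop
   vertex 3.8 3.5 0.8
   vertex 4.1 1.8 0.6
   vertex 0.6 4.9 1.1
  endloop
 endfacet
 facet normal 0.232 0.679 -0.696
  outer loop
   vertex 3.8 3.5 0.8
   vertex 0.6 4.9 1.1
   vertex 1.5 4.9 1.4
  endloop
 endfacet
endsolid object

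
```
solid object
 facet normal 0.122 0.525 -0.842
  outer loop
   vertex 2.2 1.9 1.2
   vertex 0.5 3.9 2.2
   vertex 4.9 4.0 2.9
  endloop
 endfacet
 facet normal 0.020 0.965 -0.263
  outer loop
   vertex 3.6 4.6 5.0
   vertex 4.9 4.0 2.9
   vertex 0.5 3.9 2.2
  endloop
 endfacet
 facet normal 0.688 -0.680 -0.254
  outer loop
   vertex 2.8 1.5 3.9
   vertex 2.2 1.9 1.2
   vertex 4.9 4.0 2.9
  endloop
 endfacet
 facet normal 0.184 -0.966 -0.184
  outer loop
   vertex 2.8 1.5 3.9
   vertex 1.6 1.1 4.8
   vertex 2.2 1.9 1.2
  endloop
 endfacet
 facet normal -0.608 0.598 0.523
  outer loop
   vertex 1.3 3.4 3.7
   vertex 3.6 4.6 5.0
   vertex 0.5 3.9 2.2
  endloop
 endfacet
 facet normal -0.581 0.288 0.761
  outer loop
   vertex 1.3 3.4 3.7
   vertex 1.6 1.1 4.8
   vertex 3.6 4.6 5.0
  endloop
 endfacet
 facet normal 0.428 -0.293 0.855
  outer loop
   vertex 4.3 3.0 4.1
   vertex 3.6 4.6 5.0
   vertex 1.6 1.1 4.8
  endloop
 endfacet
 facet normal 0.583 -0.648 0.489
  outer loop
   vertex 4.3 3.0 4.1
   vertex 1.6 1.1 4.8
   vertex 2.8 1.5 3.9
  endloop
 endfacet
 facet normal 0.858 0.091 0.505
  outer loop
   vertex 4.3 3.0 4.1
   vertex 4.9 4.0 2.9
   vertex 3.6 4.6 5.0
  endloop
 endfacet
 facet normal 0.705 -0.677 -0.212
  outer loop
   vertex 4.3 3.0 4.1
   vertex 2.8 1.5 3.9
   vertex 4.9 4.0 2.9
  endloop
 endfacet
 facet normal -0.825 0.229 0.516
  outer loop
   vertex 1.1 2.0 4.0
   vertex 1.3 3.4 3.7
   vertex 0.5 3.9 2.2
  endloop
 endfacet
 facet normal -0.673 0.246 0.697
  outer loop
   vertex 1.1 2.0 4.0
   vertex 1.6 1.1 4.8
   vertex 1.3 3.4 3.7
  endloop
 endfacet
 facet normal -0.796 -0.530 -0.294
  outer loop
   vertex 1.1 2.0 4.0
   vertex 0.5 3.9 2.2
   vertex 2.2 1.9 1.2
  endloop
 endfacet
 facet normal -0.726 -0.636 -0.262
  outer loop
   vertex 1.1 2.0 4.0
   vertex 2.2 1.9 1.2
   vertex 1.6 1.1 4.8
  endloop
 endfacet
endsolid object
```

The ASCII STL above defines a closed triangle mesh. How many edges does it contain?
21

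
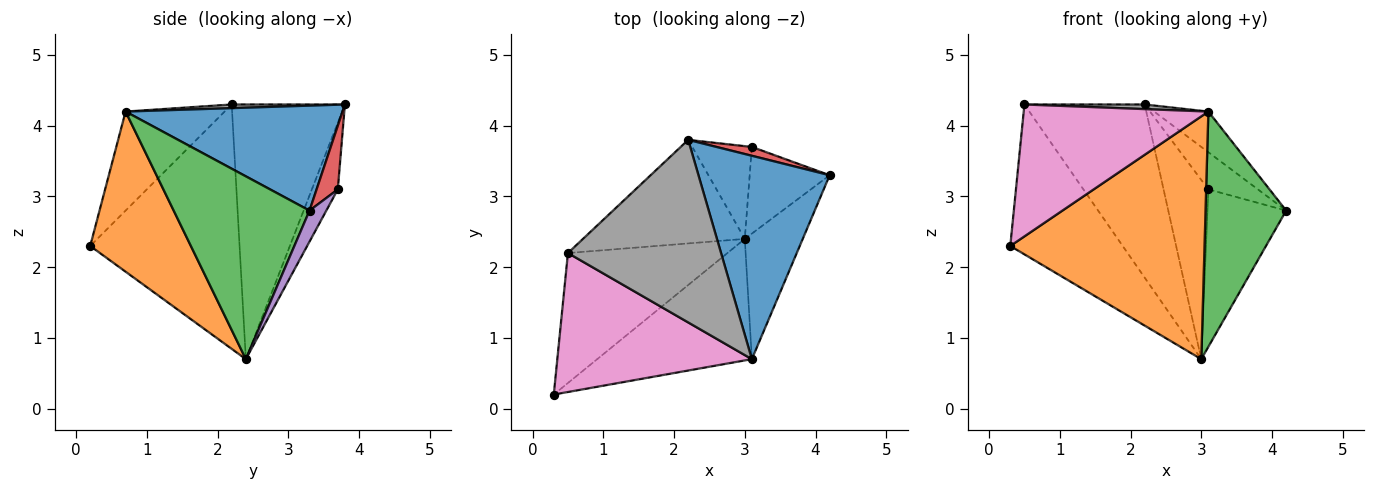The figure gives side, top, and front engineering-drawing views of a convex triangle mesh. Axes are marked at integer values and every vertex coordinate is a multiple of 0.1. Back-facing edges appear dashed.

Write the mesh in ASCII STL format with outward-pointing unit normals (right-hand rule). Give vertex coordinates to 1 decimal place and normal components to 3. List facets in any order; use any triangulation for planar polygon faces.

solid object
 facet normal 0.617 0.154 0.772
  outer loop
   vertex 3.1 0.7 4.2
   vertex 4.2 3.3 2.8
   vertex 2.2 3.8 4.3
  endloop
 endfacet
 facet normal 0.420 -0.811 -0.406
  outer loop
   vertex 3.1 0.7 4.2
   vertex 0.3 0.2 2.3
   vertex 3.0 2.4 0.7
  endloop
 endfacet
 facet normal 0.830 -0.493 -0.263
  outer loop
   vertex 3.1 0.7 4.2
   vertex 3.0 2.4 0.7
   vertex 4.2 3.3 2.8
  endloop
 endfacet
 facet normal 0.385 0.898 0.214
  outer loop
   vertex 3.1 3.7 3.1
   vertex 2.2 3.8 4.3
   vertex 4.2 3.3 2.8
  endloop
 endfacet
 facet normal 0.184 0.861 -0.474
  outer loop
   vertex 3.1 3.7 3.1
   vertex 4.2 3.3 2.8
   vertex 3.0 2.4 0.7
  endloop
 endfacet
 facet normal -0.457 0.790 -0.409
  outer loop
   vertex 3.1 3.7 3.1
   vertex 3.0 2.4 0.7
   vertex 2.2 3.8 4.3
  endloop
 endfacet
 facet normal -0.346 -0.646 0.680
  outer loop
   vertex 0.5 2.2 4.3
   vertex 0.3 0.2 2.3
   vertex 3.1 0.7 4.2
  endloop
 endfacet
 facet normal 0.024 -0.025 0.999
  outer loop
   vertex 0.5 2.2 4.3
   vertex 3.1 0.7 4.2
   vertex 2.2 3.8 4.3
  endloop
 endfacet
 facet normal -0.708 0.533 -0.462
  outer loop
   vertex 0.5 2.2 4.3
   vertex 3.0 2.4 0.7
   vertex 0.3 0.2 2.3
  endloop
 endfacet
 facet normal -0.628 0.668 -0.399
  outer loop
   vertex 0.5 2.2 4.3
   vertex 2.2 3.8 4.3
   vertex 3.0 2.4 0.7
  endloop
 endfacet
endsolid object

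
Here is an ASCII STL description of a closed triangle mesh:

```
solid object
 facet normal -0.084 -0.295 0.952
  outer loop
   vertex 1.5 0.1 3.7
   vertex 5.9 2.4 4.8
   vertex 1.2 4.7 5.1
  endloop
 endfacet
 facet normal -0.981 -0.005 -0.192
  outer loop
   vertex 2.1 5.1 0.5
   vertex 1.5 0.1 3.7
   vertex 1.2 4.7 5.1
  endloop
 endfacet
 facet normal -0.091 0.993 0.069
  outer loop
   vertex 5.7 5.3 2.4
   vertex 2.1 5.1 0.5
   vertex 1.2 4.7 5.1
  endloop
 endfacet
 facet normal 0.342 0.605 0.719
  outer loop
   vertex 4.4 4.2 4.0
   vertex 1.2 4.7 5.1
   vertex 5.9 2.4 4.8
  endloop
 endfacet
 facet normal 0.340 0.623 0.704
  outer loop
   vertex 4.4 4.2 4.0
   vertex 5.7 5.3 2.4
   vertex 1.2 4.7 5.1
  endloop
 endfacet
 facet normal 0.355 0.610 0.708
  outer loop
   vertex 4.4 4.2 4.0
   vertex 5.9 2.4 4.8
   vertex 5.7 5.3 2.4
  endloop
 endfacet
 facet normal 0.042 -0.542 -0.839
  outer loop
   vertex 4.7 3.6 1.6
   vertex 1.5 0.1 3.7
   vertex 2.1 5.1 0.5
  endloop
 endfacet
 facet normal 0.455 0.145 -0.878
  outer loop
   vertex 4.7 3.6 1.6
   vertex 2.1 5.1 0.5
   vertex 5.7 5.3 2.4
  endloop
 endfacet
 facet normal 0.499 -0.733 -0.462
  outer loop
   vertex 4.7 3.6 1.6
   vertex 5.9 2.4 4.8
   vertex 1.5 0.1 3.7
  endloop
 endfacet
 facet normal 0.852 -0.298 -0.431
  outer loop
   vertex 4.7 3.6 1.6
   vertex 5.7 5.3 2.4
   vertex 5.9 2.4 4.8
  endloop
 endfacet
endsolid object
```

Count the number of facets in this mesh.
10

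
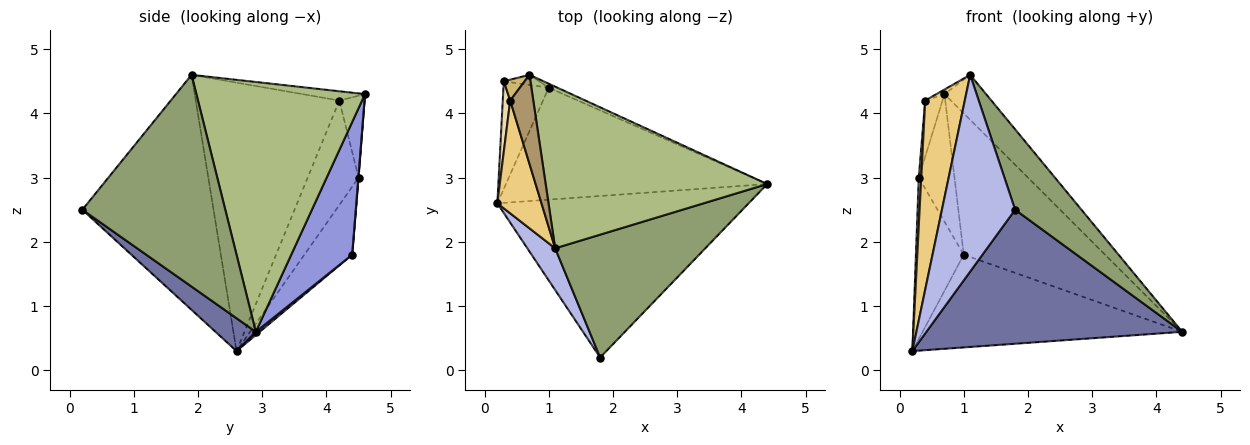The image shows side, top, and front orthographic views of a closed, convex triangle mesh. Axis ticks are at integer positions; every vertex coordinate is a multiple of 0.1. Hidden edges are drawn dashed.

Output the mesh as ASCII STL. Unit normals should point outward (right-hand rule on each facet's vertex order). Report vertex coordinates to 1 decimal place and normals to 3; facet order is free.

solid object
 facet normal 0.100 -0.635 -0.766
  outer loop
   vertex 1.8 0.2 2.5
   vertex 0.2 2.6 0.3
   vertex 4.4 2.9 0.6
  endloop
 endfacet
 facet normal 0.009 0.638 -0.770
  outer loop
   vertex 1.0 4.4 1.8
   vertex 4.4 2.9 0.6
   vertex 0.2 2.6 0.3
  endloop
 endfacet
 facet normal 0.396 0.918 -0.026
  outer loop
   vertex 1.0 4.4 1.8
   vertex 0.7 4.6 4.3
   vertex 4.4 2.9 0.6
  endloop
 endfacet
 facet normal -0.869 -0.485 0.103
  outer loop
   vertex 1.1 1.9 4.6
   vertex 0.2 2.6 0.3
   vertex 1.8 0.2 2.5
  endloop
 endfacet
 facet normal 0.763 -0.354 0.541
  outer loop
   vertex 1.1 1.9 4.6
   vertex 1.8 0.2 2.5
   vertex 4.4 2.9 0.6
  endloop
 endfacet
 facet normal 0.736 0.181 0.652
  outer loop
   vertex 1.1 1.9 4.6
   vertex 4.4 2.9 0.6
   vertex 0.7 4.6 4.3
  endloop
 endfacet
 facet normal -0.640 0.640 -0.426
  outer loop
   vertex 0.3 4.5 3.0
   vertex 1.0 4.4 1.8
   vertex 0.2 2.6 0.3
  endloop
 endfacet
 facet normal 0.007 0.997 -0.079
  outer loop
   vertex 0.3 4.5 3.0
   vertex 0.7 4.6 4.3
   vertex 1.0 4.4 1.8
  endloop
 endfacet
 facet normal -0.373 0.048 0.927
  outer loop
   vertex 0.4 4.2 4.2
   vertex 1.1 1.9 4.6
   vertex 0.7 4.6 4.3
  endloop
 endfacet
 facet normal -0.807 0.554 0.206
  outer loop
   vertex 0.4 4.2 4.2
   vertex 0.7 4.6 4.3
   vertex 0.3 4.5 3.0
  endloop
 endfacet
 facet normal -0.952 -0.263 0.157
  outer loop
   vertex 0.4 4.2 4.2
   vertex 0.2 2.6 0.3
   vertex 1.1 1.9 4.6
  endloop
 endfacet
 facet normal -0.996 -0.048 0.071
  outer loop
   vertex 0.4 4.2 4.2
   vertex 0.3 4.5 3.0
   vertex 0.2 2.6 0.3
  endloop
 endfacet
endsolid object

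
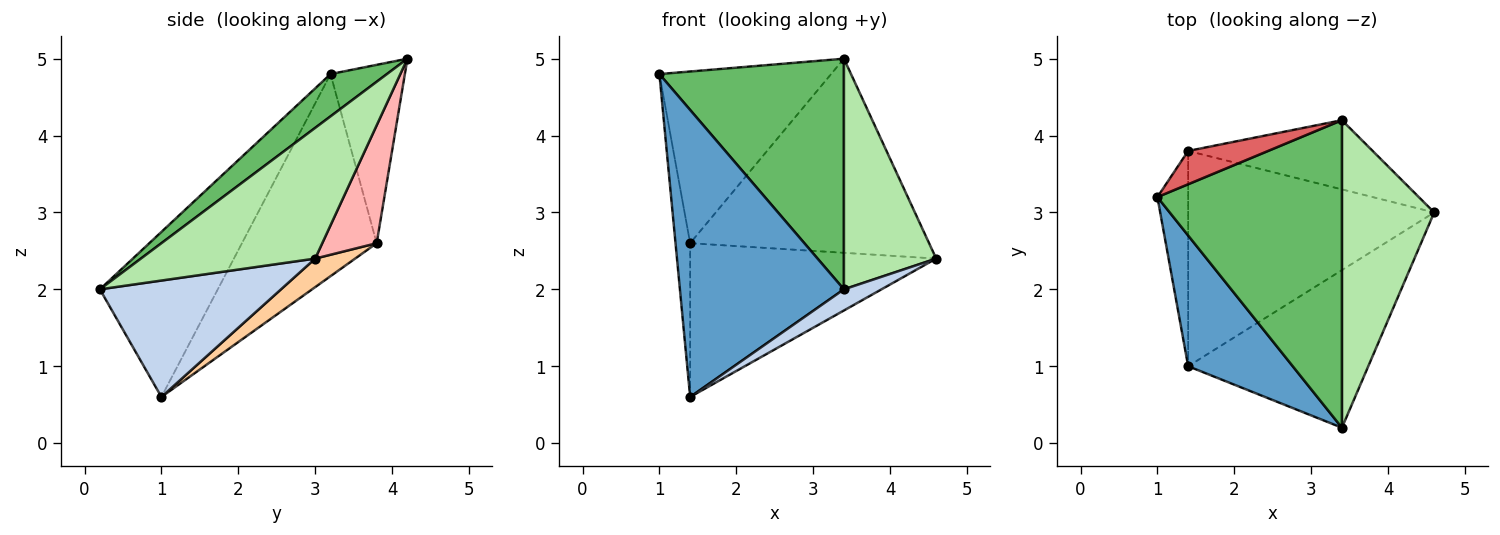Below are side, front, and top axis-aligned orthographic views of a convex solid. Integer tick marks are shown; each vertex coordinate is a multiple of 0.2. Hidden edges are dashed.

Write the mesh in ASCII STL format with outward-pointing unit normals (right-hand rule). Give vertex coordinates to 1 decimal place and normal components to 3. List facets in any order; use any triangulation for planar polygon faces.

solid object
 facet normal -0.547 -0.762 0.347
  outer loop
   vertex 1.4 1.0 0.6
   vertex 3.4 0.2 2.0
   vertex 1.0 3.2 4.8
  endloop
 endfacet
 facet normal 0.539 -0.112 -0.835
  outer loop
   vertex 1.4 1.0 0.6
   vertex 4.6 3.0 2.4
   vertex 3.4 0.2 2.0
  endloop
 endfacet
 facet normal -0.983 0.107 -0.150
  outer loop
   vertex 1.4 3.8 2.6
   vertex 1.4 1.0 0.6
   vertex 1.0 3.2 4.8
  endloop
 endfacet
 facet normal 0.094 0.579 -0.810
  outer loop
   vertex 1.4 3.8 2.6
   vertex 4.6 3.0 2.4
   vertex 1.4 1.0 0.6
  endloop
 endfacet
 facet normal 0.180 -0.590 0.787
  outer loop
   vertex 3.4 4.2 5.0
   vertex 1.0 3.2 4.8
   vertex 3.4 0.2 2.0
  endloop
 endfacet
 facet normal 0.750 -0.397 0.529
  outer loop
   vertex 3.4 4.2 5.0
   vertex 3.4 0.2 2.0
   vertex 4.6 3.0 2.4
  endloop
 endfacet
 facet normal -0.391 0.904 0.175
  outer loop
   vertex 3.4 4.2 5.0
   vertex 1.4 3.8 2.6
   vertex 1.0 3.2 4.8
  endloop
 endfacet
 facet normal 0.210 0.921 -0.328
  outer loop
   vertex 3.4 4.2 5.0
   vertex 4.6 3.0 2.4
   vertex 1.4 3.8 2.6
  endloop
 endfacet
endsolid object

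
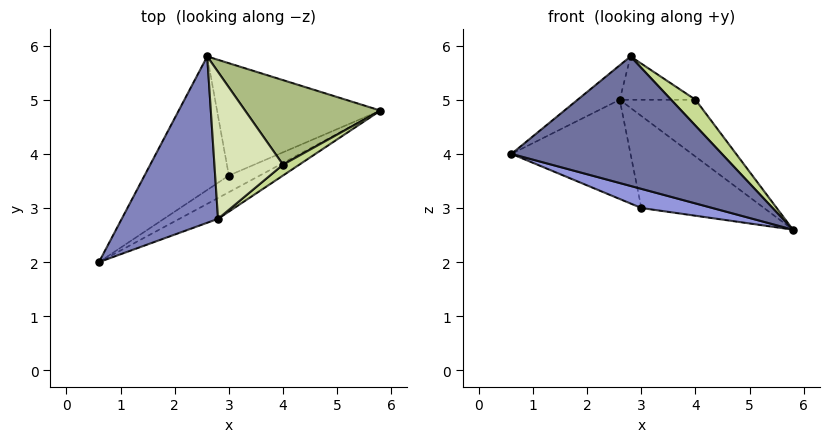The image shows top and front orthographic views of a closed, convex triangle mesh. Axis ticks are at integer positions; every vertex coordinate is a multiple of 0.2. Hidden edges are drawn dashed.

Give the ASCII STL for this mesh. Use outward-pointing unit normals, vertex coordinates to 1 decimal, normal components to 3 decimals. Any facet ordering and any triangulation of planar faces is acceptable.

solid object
 facet normal 0.439 -0.887 -0.143
  outer loop
   vertex 2.8 2.8 5.8
   vertex 0.6 2.0 4.0
   vertex 5.8 4.8 2.6
  endloop
 endfacet
 facet normal -0.658 0.153 0.737
  outer loop
   vertex 2.8 2.8 5.8
   vertex 2.6 5.8 5.0
   vertex 0.6 2.0 4.0
  endloop
 endfacet
 facet normal 0.224 -0.735 -0.640
  outer loop
   vertex 3.0 3.6 3.0
   vertex 5.8 4.8 2.6
   vertex 0.6 2.0 4.0
  endloop
 endfacet
 facet normal -0.591 0.481 -0.648
  outer loop
   vertex 3.0 3.6 3.0
   vertex 0.6 2.0 4.0
   vertex 2.6 5.8 5.0
  endloop
 endfacet
 facet normal -0.357 0.592 -0.723
  outer loop
   vertex 3.0 3.6 3.0
   vertex 2.6 5.8 5.0
   vertex 5.8 4.8 2.6
  endloop
 endfacet
 facet normal 0.623 0.436 0.649
  outer loop
   vertex 4.0 3.8 5.0
   vertex 5.8 4.8 2.6
   vertex 2.6 5.8 5.0
  endloop
 endfacet
 facet normal 0.716 -0.644 0.269
  outer loop
   vertex 4.0 3.8 5.0
   vertex 2.8 2.8 5.8
   vertex 5.8 4.8 2.6
  endloop
 endfacet
 facet normal 0.374 0.262 0.889
  outer loop
   vertex 4.0 3.8 5.0
   vertex 2.6 5.8 5.0
   vertex 2.8 2.8 5.8
  endloop
 endfacet
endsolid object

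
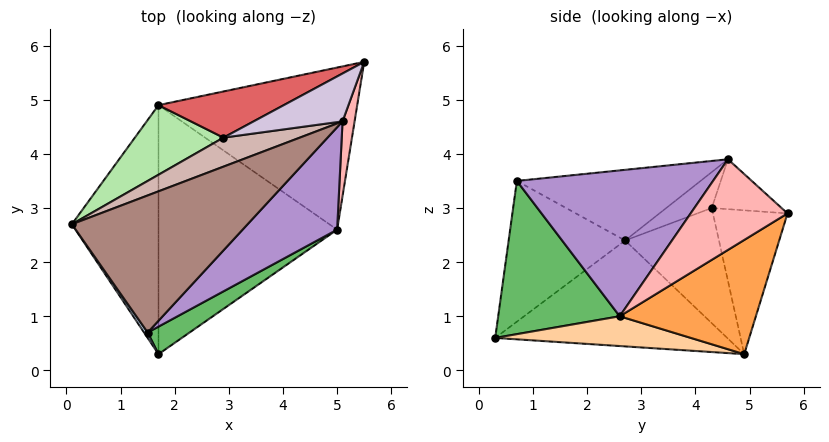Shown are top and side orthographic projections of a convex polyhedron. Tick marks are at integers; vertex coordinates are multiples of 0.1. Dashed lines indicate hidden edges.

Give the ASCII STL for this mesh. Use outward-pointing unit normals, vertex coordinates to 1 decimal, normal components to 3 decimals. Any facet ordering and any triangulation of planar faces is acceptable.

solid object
 facet normal -0.773 -0.041 -0.633
  outer loop
   vertex 1.7 4.9 0.3
   vertex 1.7 0.3 0.6
   vertex 0.1 2.7 2.4
  endloop
 endfacet
 facet normal -0.824 -0.566 0.021
  outer loop
   vertex 1.5 0.7 3.5
   vertex 0.1 2.7 2.4
   vertex 1.7 0.3 0.6
  endloop
 endfacet
 facet normal 0.454 0.411 -0.790
  outer loop
   vertex 5.0 2.6 1.0
   vertex 1.7 4.9 0.3
   vertex 5.5 5.7 2.9
  endloop
 endfacet
 facet normal 0.164 -0.064 -0.984
  outer loop
   vertex 5.0 2.6 1.0
   vertex 1.7 0.3 0.6
   vertex 1.7 4.9 0.3
  endloop
 endfacet
 facet normal 0.553 -0.819 0.151
  outer loop
   vertex 5.0 2.6 1.0
   vertex 1.5 0.7 3.5
   vertex 1.7 0.3 0.6
  endloop
 endfacet
 facet normal -0.518 0.757 0.398
  outer loop
   vertex 2.9 4.3 3.0
   vertex 1.7 4.9 0.3
   vertex 0.1 2.7 2.4
  endloop
 endfacet
 facet normal -0.429 0.823 0.373
  outer loop
   vertex 2.9 4.3 3.0
   vertex 5.5 5.7 2.9
   vertex 1.7 4.9 0.3
  endloop
 endfacet
 facet normal 0.964 -0.234 0.128
  outer loop
   vertex 5.1 4.6 3.9
   vertex 5.0 2.6 1.0
   vertex 5.5 5.7 2.9
  endloop
 endfacet
 facet normal 0.646 -0.639 0.418
  outer loop
   vertex 5.1 4.6 3.9
   vertex 1.5 0.7 3.5
   vertex 5.0 2.6 1.0
  endloop
 endfacet
 facet normal -0.351 0.697 0.626
  outer loop
   vertex 5.1 4.6 3.9
   vertex 5.5 5.7 2.9
   vertex 2.9 4.3 3.0
  endloop
 endfacet
 facet normal -0.362 0.242 0.900
  outer loop
   vertex 5.1 4.6 3.9
   vertex 0.1 2.7 2.4
   vertex 1.5 0.7 3.5
  endloop
 endfacet
 facet normal -0.394 0.376 0.839
  outer loop
   vertex 5.1 4.6 3.9
   vertex 2.9 4.3 3.0
   vertex 0.1 2.7 2.4
  endloop
 endfacet
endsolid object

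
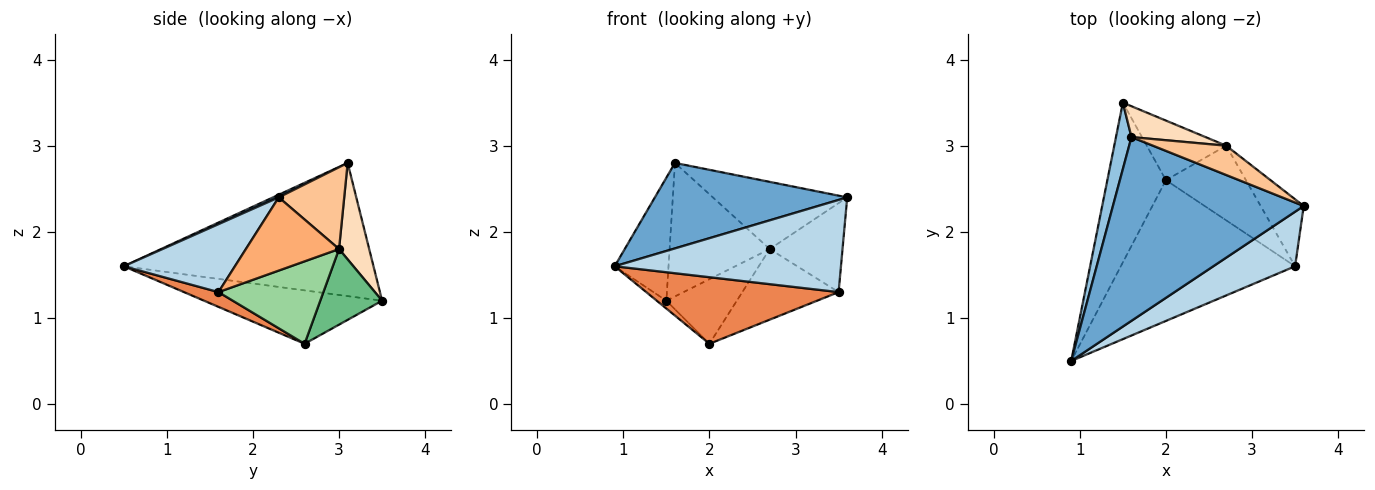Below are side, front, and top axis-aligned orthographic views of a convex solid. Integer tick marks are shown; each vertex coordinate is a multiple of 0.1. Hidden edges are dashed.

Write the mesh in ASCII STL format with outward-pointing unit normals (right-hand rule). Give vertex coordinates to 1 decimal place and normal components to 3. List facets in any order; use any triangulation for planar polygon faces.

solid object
 facet normal 0.013 -0.422 0.907
  outer loop
   vertex 1.6 3.1 2.8
   vertex 0.9 0.5 1.6
   vertex 3.6 2.3 2.4
  endloop
 endfacet
 facet normal -0.971 0.209 0.113
  outer loop
   vertex 1.6 3.1 2.8
   vertex 1.5 3.5 1.2
   vertex 0.9 0.5 1.6
  endloop
 endfacet
 facet normal 0.389 -0.793 0.469
  outer loop
   vertex 3.5 1.6 1.3
   vertex 3.6 2.3 2.4
   vertex 0.9 0.5 1.6
  endloop
 endfacet
 facet normal -0.673 0.036 -0.738
  outer loop
   vertex 2.0 2.6 0.7
   vertex 0.9 0.5 1.6
   vertex 1.5 3.5 1.2
  endloop
 endfacet
 facet normal 0.076 -0.426 -0.901
  outer loop
   vertex 2.0 2.6 0.7
   vertex 3.5 1.6 1.3
   vertex 0.9 0.5 1.6
  endloop
 endfacet
 facet normal 0.715 0.559 -0.421
  outer loop
   vertex 2.7 3.0 1.8
   vertex 3.6 2.3 2.4
   vertex 3.5 1.6 1.3
  endloop
 endfacet
 facet normal 0.408 0.837 0.365
  outer loop
   vertex 2.7 3.0 1.8
   vertex 1.6 3.1 2.8
   vertex 3.6 2.3 2.4
  endloop
 endfacet
 facet normal 0.281 0.935 0.216
  outer loop
   vertex 2.7 3.0 1.8
   vertex 1.5 3.5 1.2
   vertex 1.6 3.1 2.8
  endloop
 endfacet
 facet normal 0.542 0.618 -0.570
  outer loop
   vertex 2.7 3.0 1.8
   vertex 2.0 2.6 0.7
   vertex 1.5 3.5 1.2
  endloop
 endfacet
 facet normal 0.599 0.550 -0.581
  outer loop
   vertex 2.7 3.0 1.8
   vertex 3.5 1.6 1.3
   vertex 2.0 2.6 0.7
  endloop
 endfacet
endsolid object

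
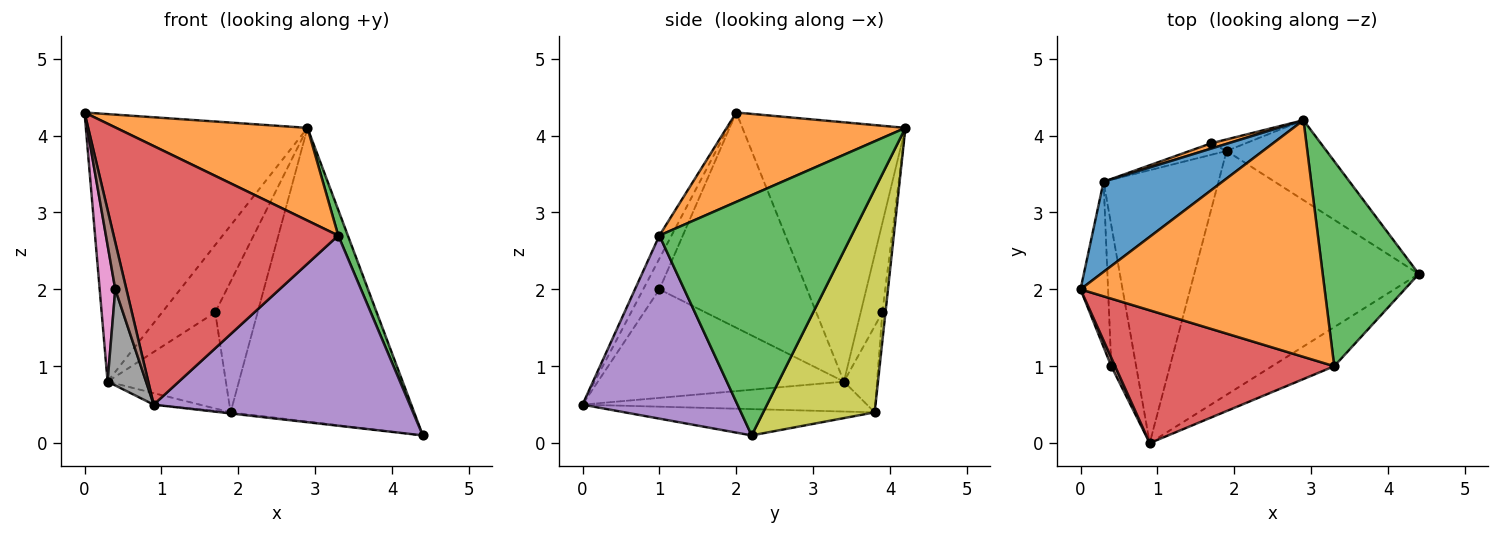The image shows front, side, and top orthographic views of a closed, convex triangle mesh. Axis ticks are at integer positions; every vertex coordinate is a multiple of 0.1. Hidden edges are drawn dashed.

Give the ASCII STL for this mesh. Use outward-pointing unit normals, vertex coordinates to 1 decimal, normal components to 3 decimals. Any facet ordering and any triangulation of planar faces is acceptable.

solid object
 facet normal -0.572 0.777 0.262
  outer loop
   vertex 0.3 3.4 0.8
   vertex 0.0 2.0 4.3
   vertex 2.9 4.2 4.1
  endloop
 endfacet
 facet normal 0.323 -0.345 0.881
  outer loop
   vertex 3.3 1.0 2.7
   vertex 2.9 4.2 4.1
   vertex 0.0 2.0 4.3
  endloop
 endfacet
 facet normal 0.927 -0.046 0.371
  outer loop
   vertex 3.3 1.0 2.7
   vertex 4.4 2.2 0.1
   vertex 2.9 4.2 4.1
  endloop
 endfacet
 facet normal -0.048 -0.889 0.456
  outer loop
   vertex 3.3 1.0 2.7
   vertex 0.0 2.0 4.3
   vertex 0.9 0.0 0.5
  endloop
 endfacet
 facet normal 0.510 -0.843 -0.173
  outer loop
   vertex 3.3 1.0 2.7
   vertex 0.9 0.0 0.5
   vertex 4.4 2.2 0.1
  endloop
 endfacet
 facet normal -0.820 -0.564 0.102
  outer loop
   vertex 0.4 1.0 2.0
   vertex 0.9 0.0 0.5
   vertex 0.0 2.0 4.3
  endloop
 endfacet
 facet normal -0.987 -0.104 -0.126
  outer loop
   vertex 0.4 1.0 2.0
   vertex 0.0 2.0 4.3
   vertex 0.3 3.4 0.8
  endloop
 endfacet
 facet normal -0.964 -0.151 -0.221
  outer loop
   vertex 0.4 1.0 2.0
   vertex 0.3 3.4 0.8
   vertex 0.9 0.0 0.5
  endloop
 endfacet
 facet normal 0.506 0.832 -0.227
  outer loop
   vertex 1.9 3.8 0.4
   vertex 2.9 4.2 4.1
   vertex 4.4 2.2 0.1
  endloop
 endfacet
 facet normal -0.116 0.004 -0.993
  outer loop
   vertex 1.9 3.8 0.4
   vertex 4.4 2.2 0.1
   vertex 0.9 0.0 0.5
  endloop
 endfacet
 facet normal -0.252 0.041 -0.967
  outer loop
   vertex 1.9 3.8 0.4
   vertex 0.9 0.0 0.5
   vertex 0.3 3.4 0.8
  endloop
 endfacet
 facet normal -0.377 0.923 0.073
  outer loop
   vertex 1.7 3.9 1.7
   vertex 0.3 3.4 0.8
   vertex 2.9 4.2 4.1
  endloop
 endfacet
 facet normal -0.073 0.993 -0.088
  outer loop
   vertex 1.7 3.9 1.7
   vertex 2.9 4.2 4.1
   vertex 1.9 3.8 0.4
  endloop
 endfacet
 facet normal -0.268 0.957 -0.115
  outer loop
   vertex 1.7 3.9 1.7
   vertex 1.9 3.8 0.4
   vertex 0.3 3.4 0.8
  endloop
 endfacet
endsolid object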